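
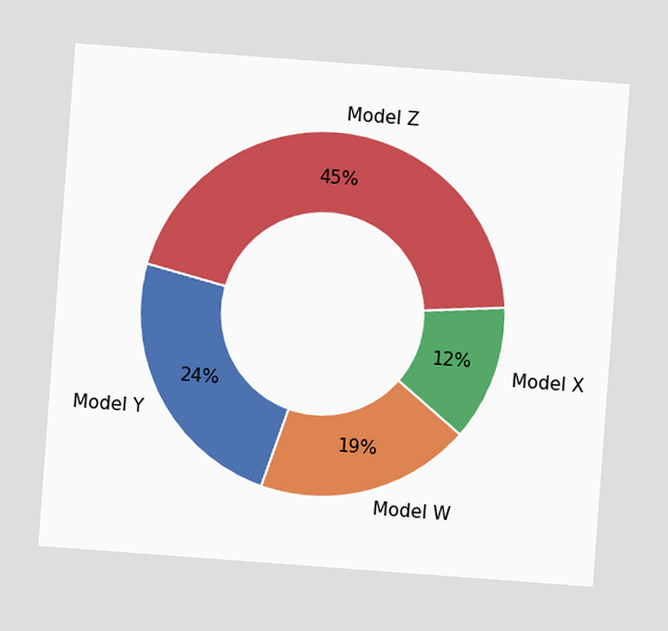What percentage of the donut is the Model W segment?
19%

The chart is tilted about 4° clockwise. The Model W segment takes up 19% of the ring.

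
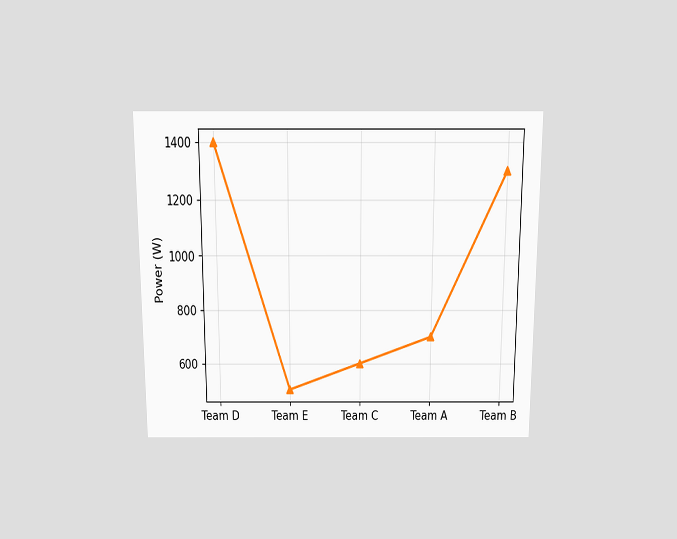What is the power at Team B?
1300W

The chart is viewed slightly from above. At Team B, the line is at 1300W.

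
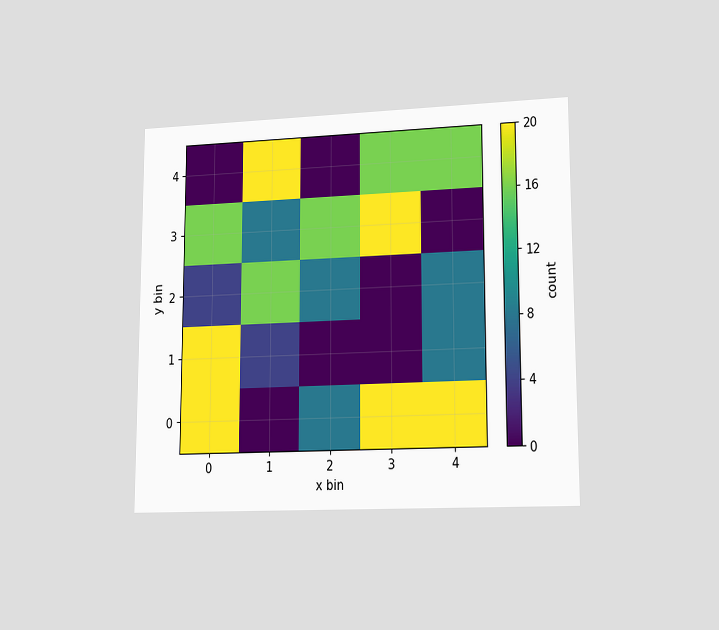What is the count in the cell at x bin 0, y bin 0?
The chart is viewed at a slight angle. Matching the cell (0, 0) against the colorbar gives 20.

20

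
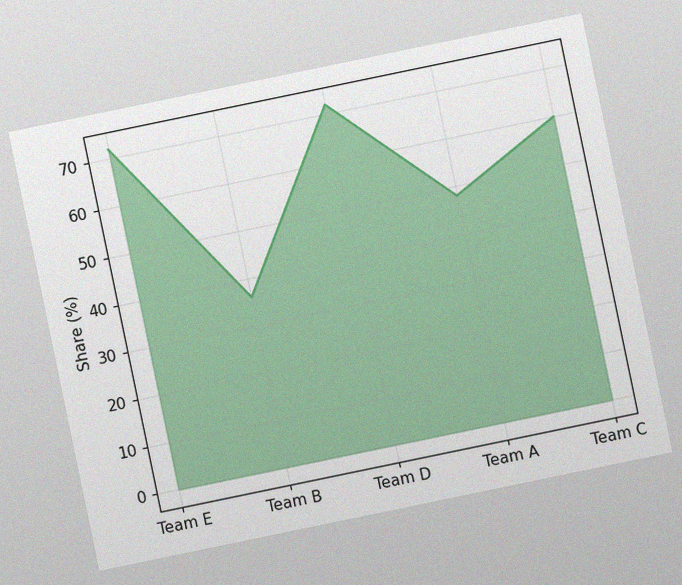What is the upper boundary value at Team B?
36%

The chart is tilted about 12° counter-clockwise, with some photo noise. At Team B the upper boundary is at 36%.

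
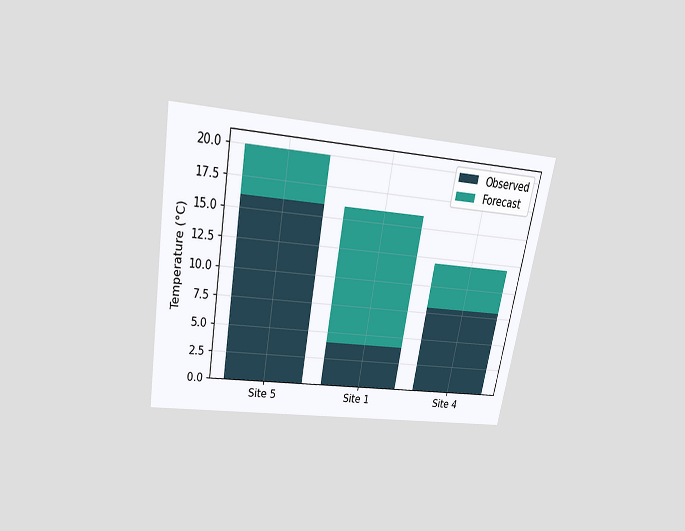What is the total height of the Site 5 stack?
The chart is tilted about 10° clockwise and viewed slightly from above. The Site 5 stack's top reaches 20°C on the y-axis.

20°C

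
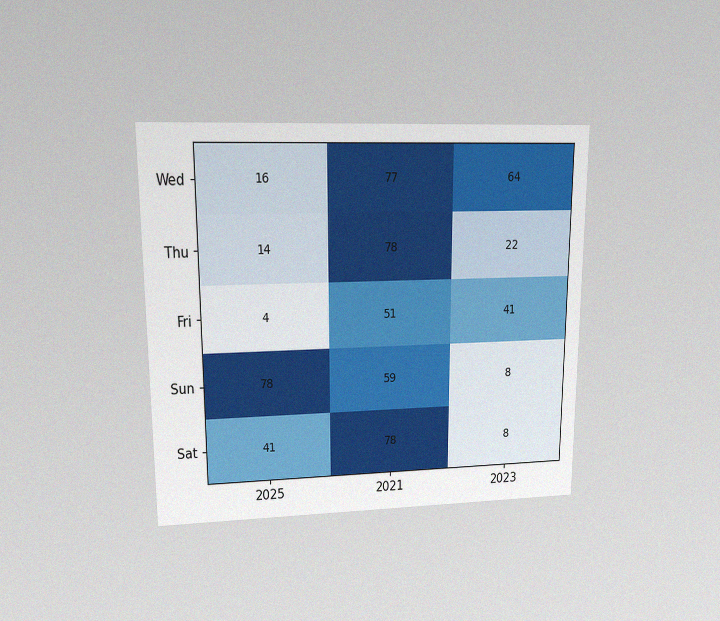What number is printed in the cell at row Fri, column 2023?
The chart is viewed at a slight angle, with some photo noise. The (Fri, 2023) cell reads 41.

41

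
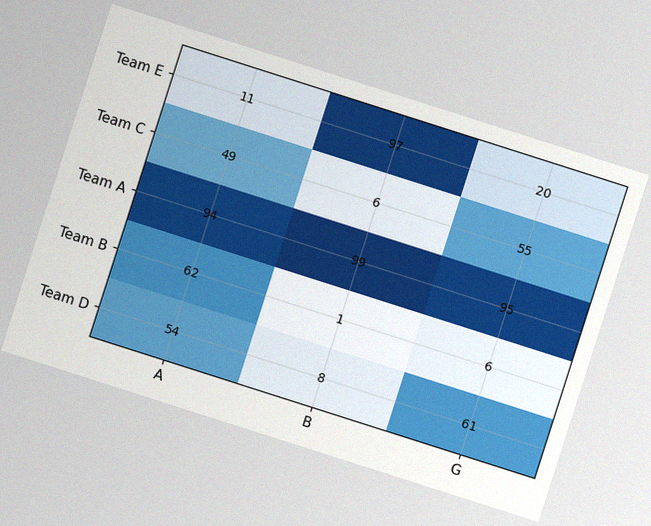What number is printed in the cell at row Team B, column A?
62

The chart is tilted about 18° clockwise, with some photo noise. The (Team B, A) cell reads 62.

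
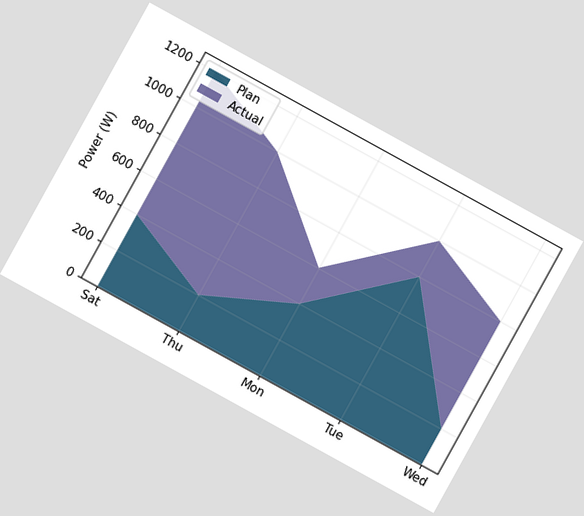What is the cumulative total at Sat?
The chart is tilted about 29° clockwise. The stacked total at Sat reaches 1200W.

1200W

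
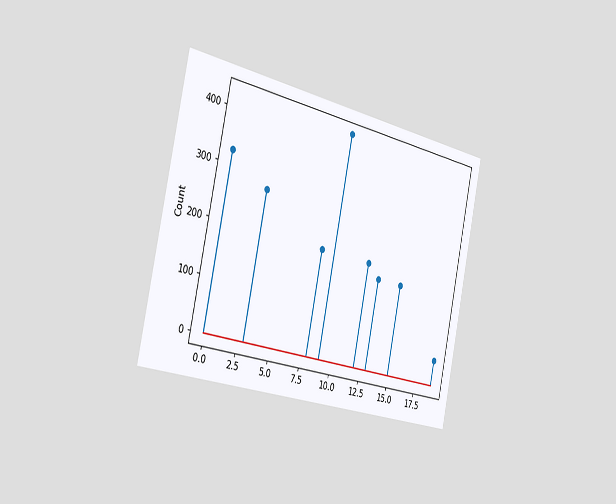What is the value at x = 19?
The chart is tilted about 12° clockwise and viewed slightly from the left. The stem at x=19 reaches 50.

50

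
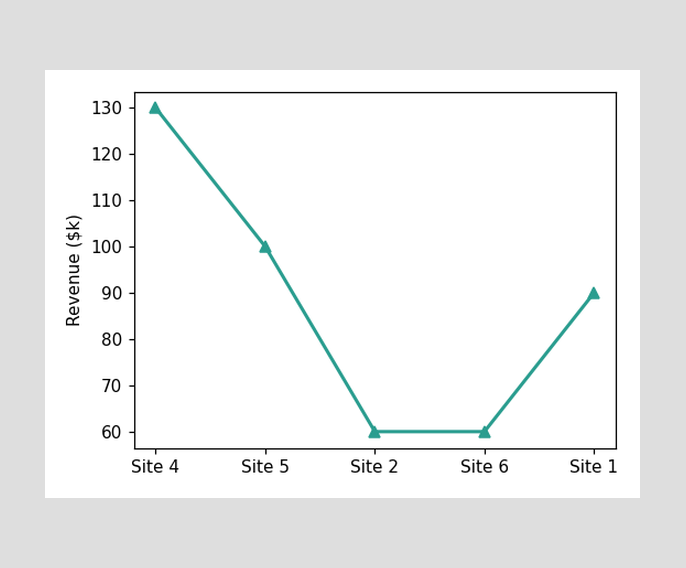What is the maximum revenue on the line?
The highest point is at Site 4, and reading across to the y-axis gives $130k.

$130k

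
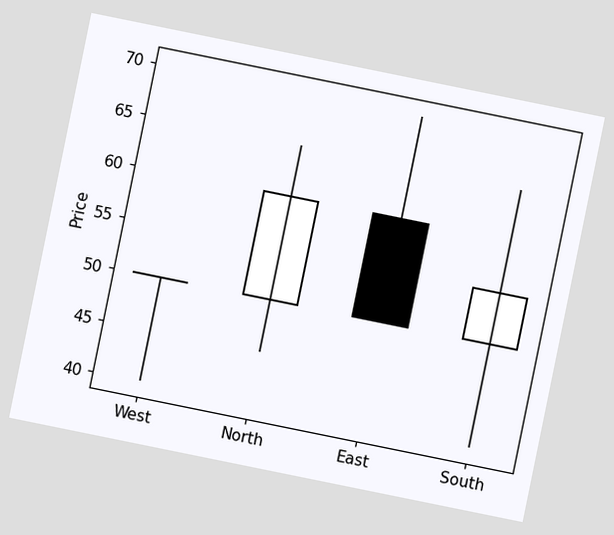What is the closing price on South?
The chart is tilted about 12° clockwise. The South candle closes at 55.

55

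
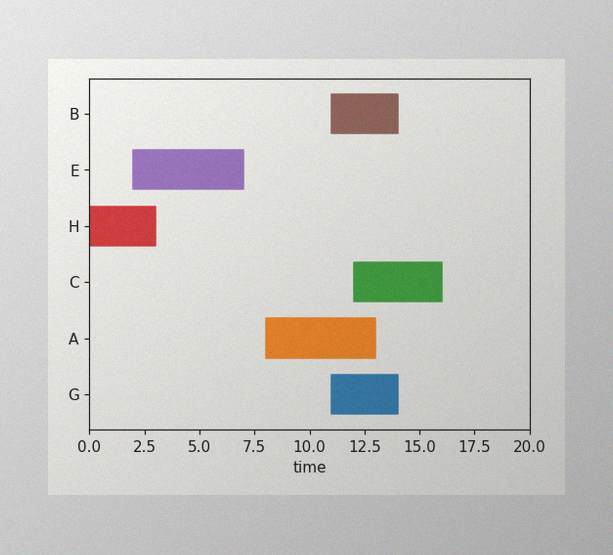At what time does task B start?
The image has some photo noise and uneven lighting. The B bar begins at t=11.

11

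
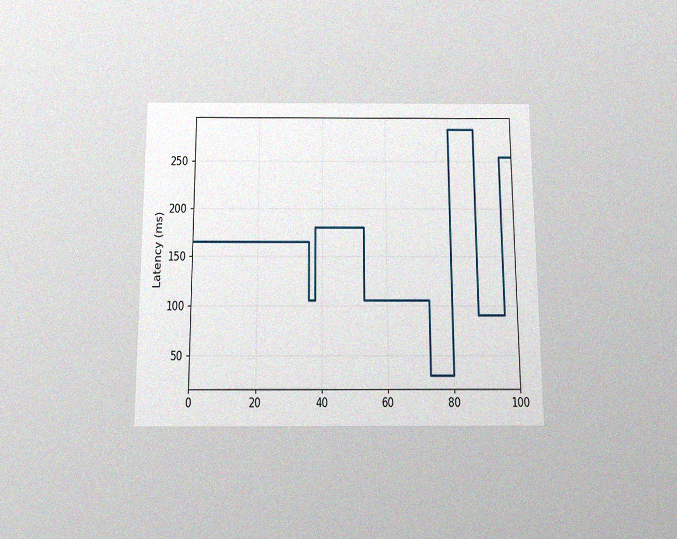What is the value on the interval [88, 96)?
90ms

The chart is viewed slightly from below, with some photo noise. On [88, 96) the step sits at 90ms.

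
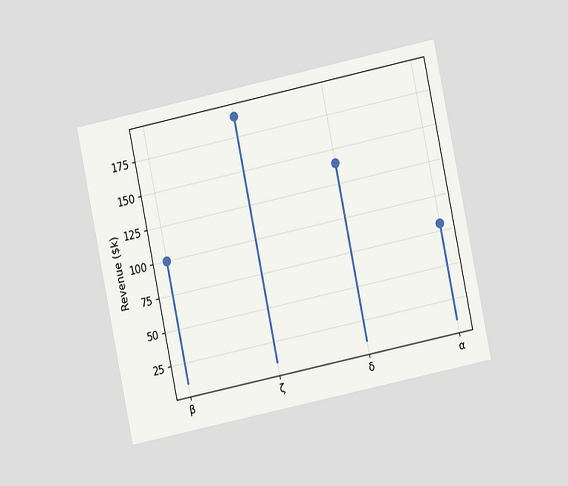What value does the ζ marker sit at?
The chart is tilted about 12° counter-clockwise and viewed at a slight angle. The ζ marker sits at $190k.

$190k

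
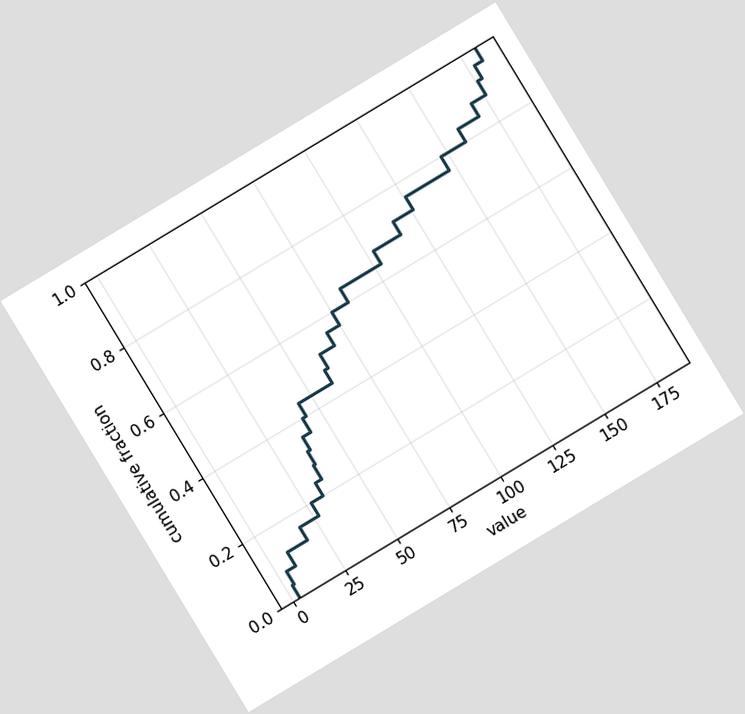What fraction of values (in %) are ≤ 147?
The chart is tilted about 31° counter-clockwise. At x=147 the ECDF step is at 80%.

80%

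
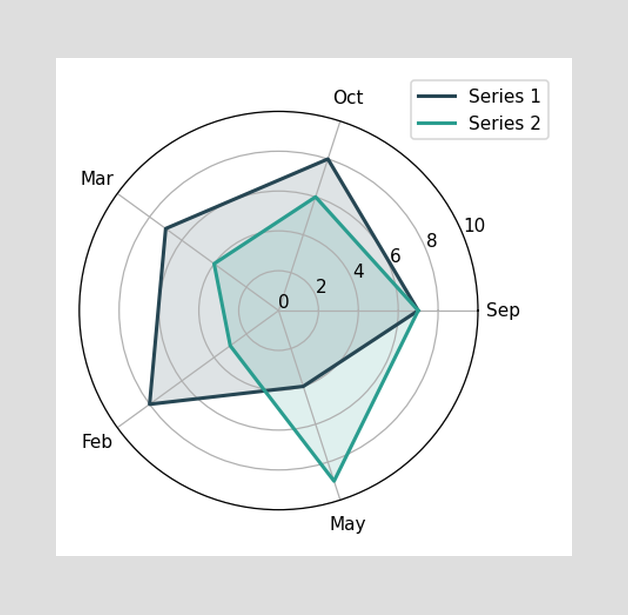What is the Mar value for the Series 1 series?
On the Mar axis, Series 1 reaches 7.

7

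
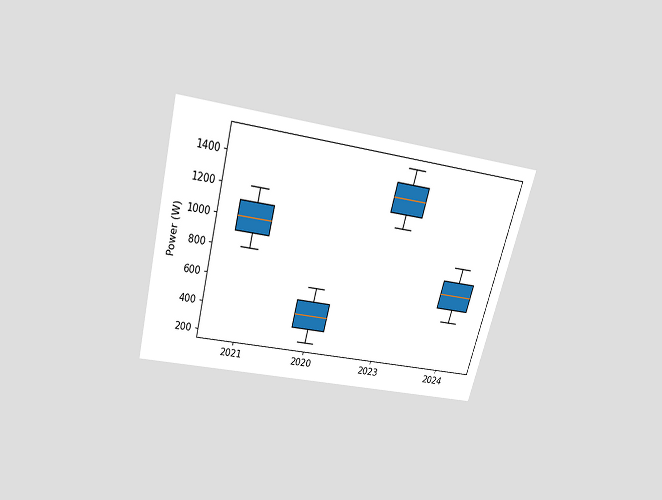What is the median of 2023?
1300W

The chart is tilted about 15° clockwise and viewed slightly from above. The median line in the 2023 box sits at 1300W.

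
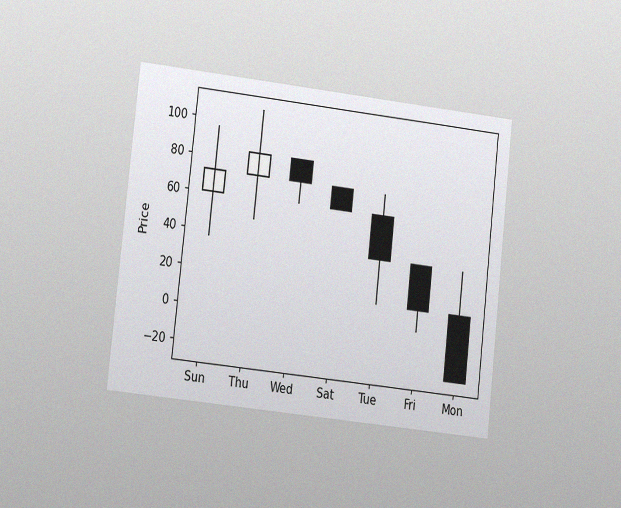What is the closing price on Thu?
84

The chart is tilted about 6° clockwise and viewed at a slight angle, with some photo noise. The Thu candle closes at 84.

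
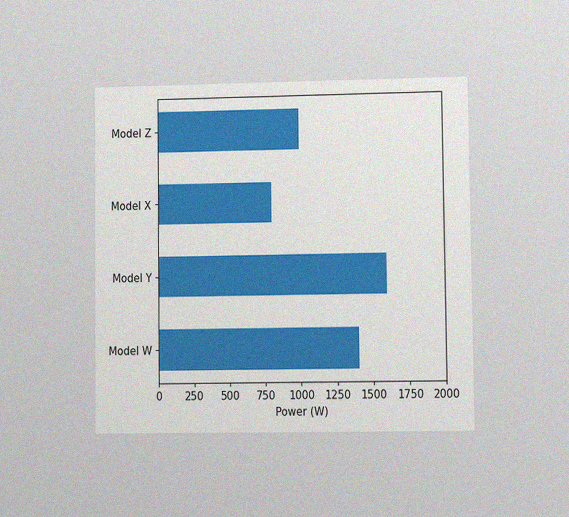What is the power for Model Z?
1000W

The chart is viewed at a slight angle, with some photo noise. Reading along the chart's x-axis, the Model Z bar reaches 1000W.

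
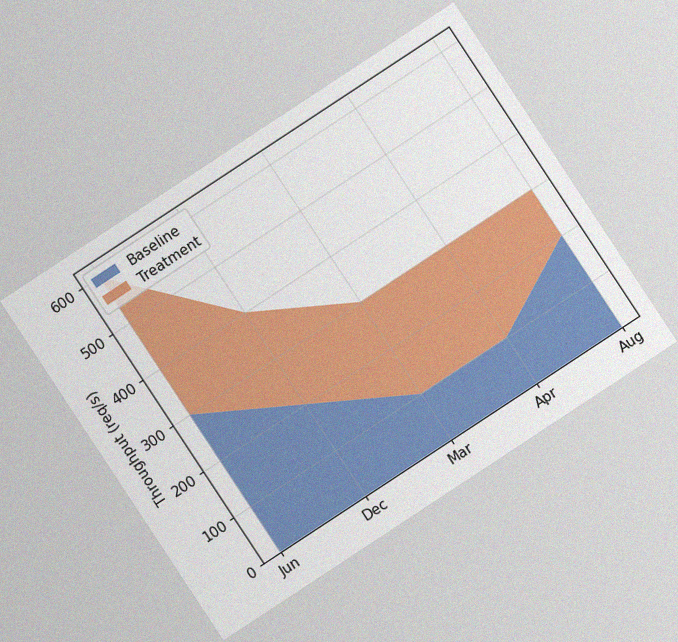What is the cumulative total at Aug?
The chart is tilted about 33° counter-clockwise, with some photo noise. The stacked total at Aug reaches 300req/s.

300req/s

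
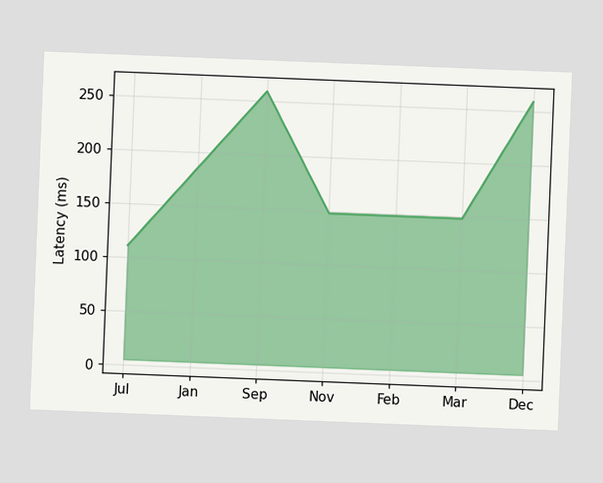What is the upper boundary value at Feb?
148ms

The chart is tilted about 2° clockwise. At Feb the upper boundary is at 148ms.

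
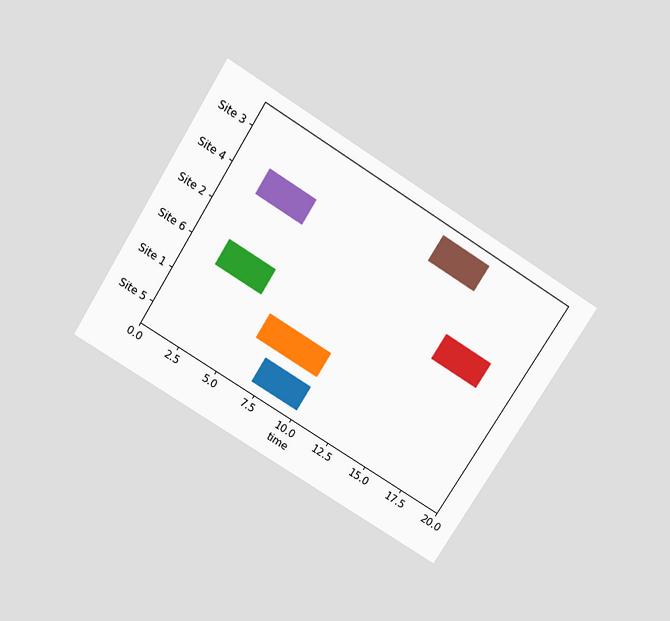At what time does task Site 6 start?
2

The chart is tilted about 32° clockwise and viewed slightly from above. The Site 6 bar begins at t=2.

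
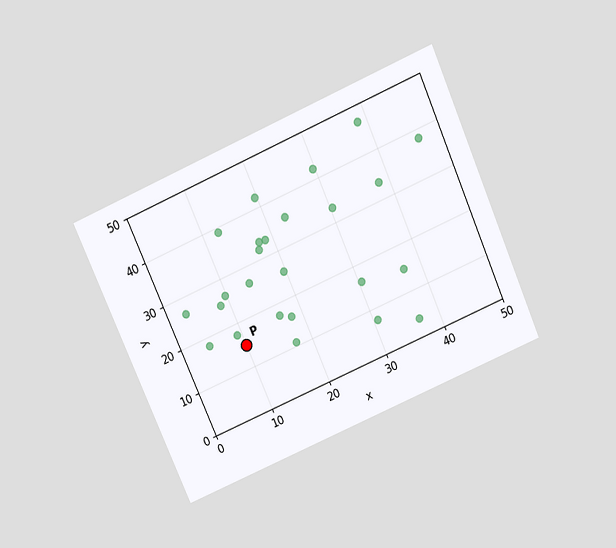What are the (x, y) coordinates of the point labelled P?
(10, 15)

The chart is tilted about 24° counter-clockwise and viewed slightly from above. Following the gridlines from P to each axis, P sits at (10, 15).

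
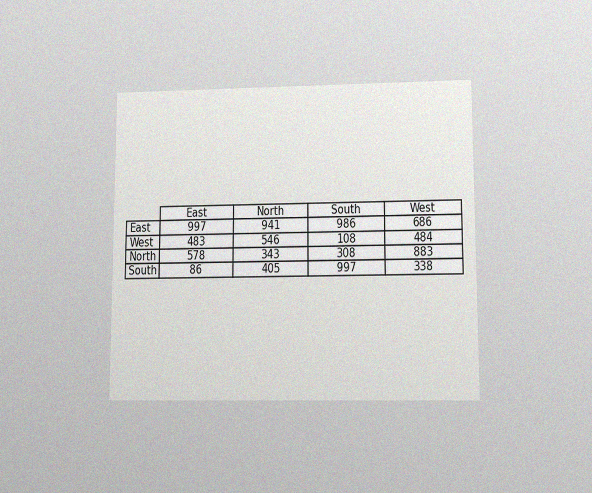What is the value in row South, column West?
The chart is viewed at a slight angle, with some photo noise. The (South, West) cell reads 338.

338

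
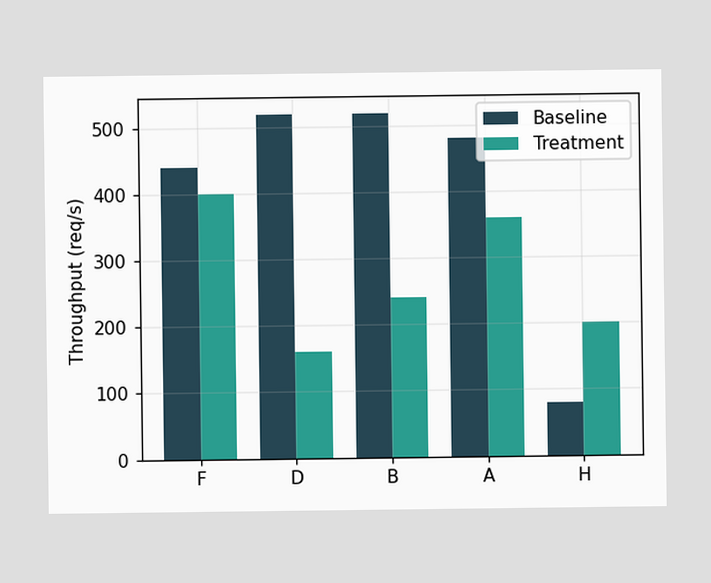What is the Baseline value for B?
The Baseline bar at B reaches 520req/s on the y-axis.

520req/s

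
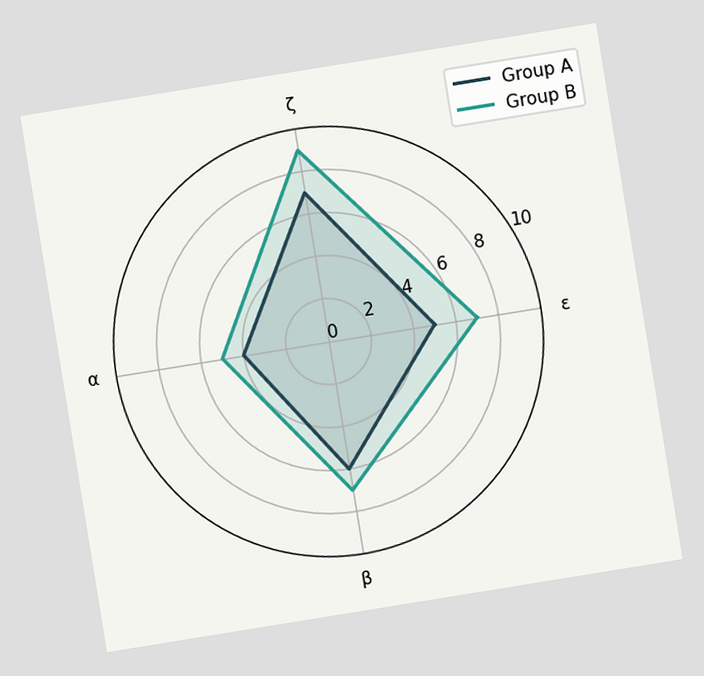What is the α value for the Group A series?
The chart is tilted about 9° counter-clockwise. On the α axis, Group A reaches 4.

4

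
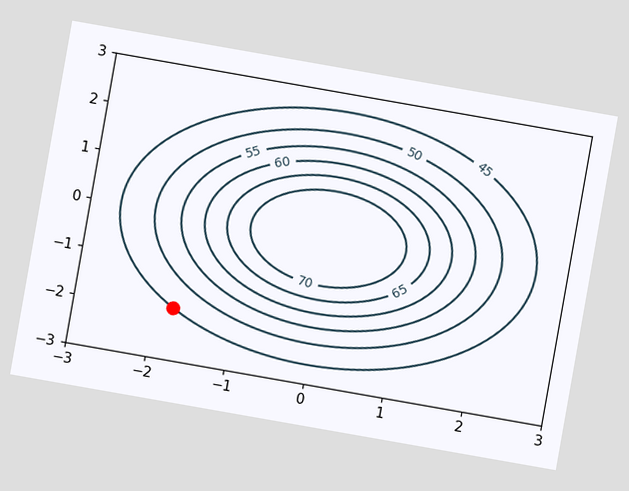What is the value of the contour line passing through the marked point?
The chart is tilted about 10° clockwise. The marked point sits on the contour labelled 45.

45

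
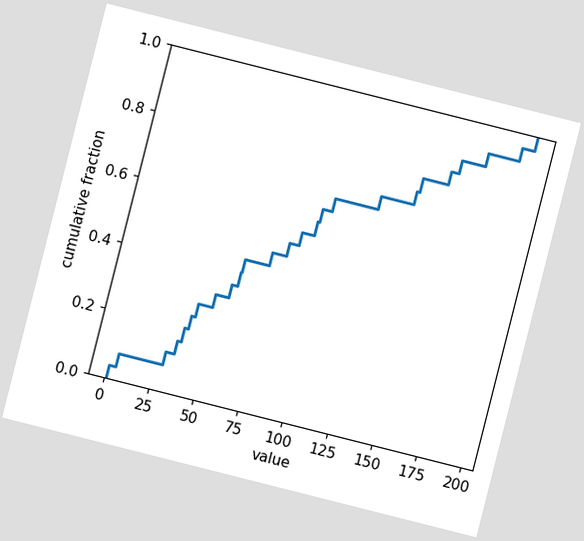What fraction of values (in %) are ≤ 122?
72%

The chart is tilted about 14° clockwise. At x=122 the ECDF step is at 72%.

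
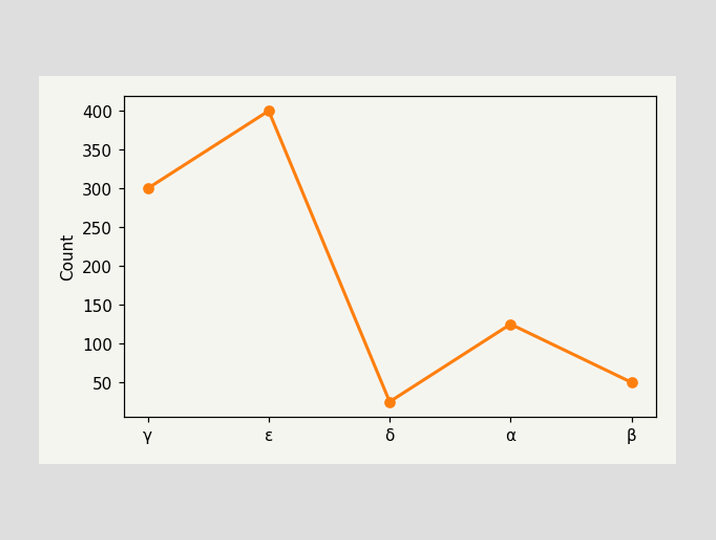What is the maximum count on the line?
400

The highest point is at ε, and reading across to the y-axis gives 400.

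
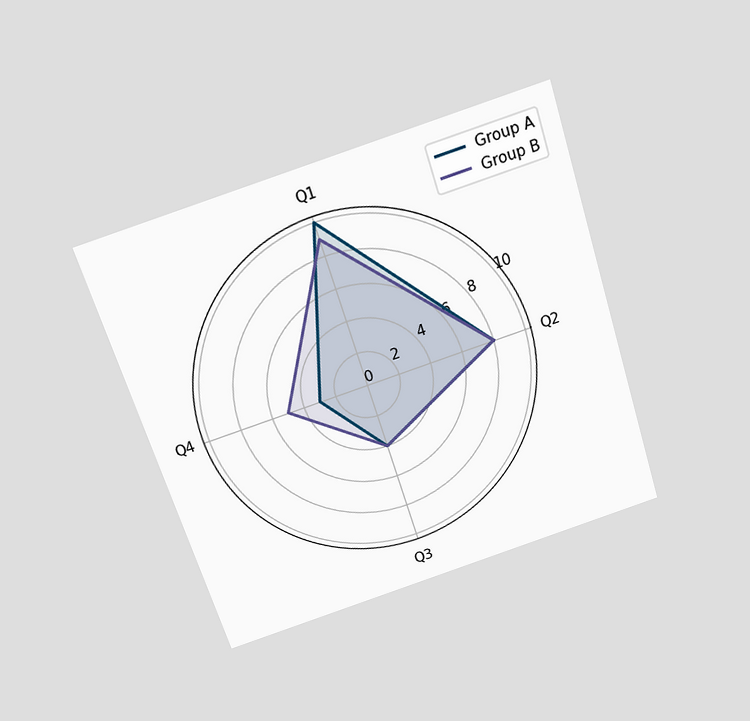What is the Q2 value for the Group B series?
8

The chart is tilted about 18° counter-clockwise and viewed slightly from above. On the Q2 axis, Group B reaches 8.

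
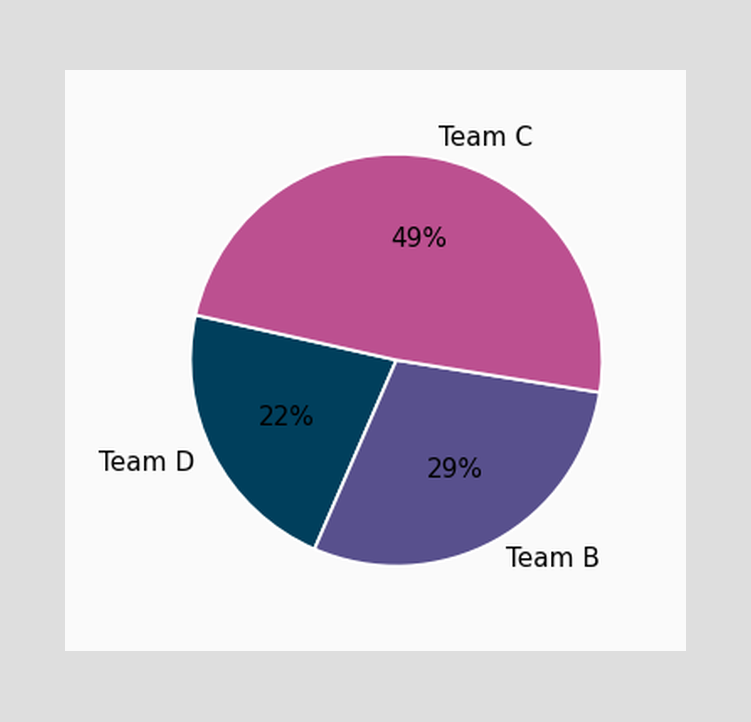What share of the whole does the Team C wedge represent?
The Team C slice takes up 49% of the pie.

49%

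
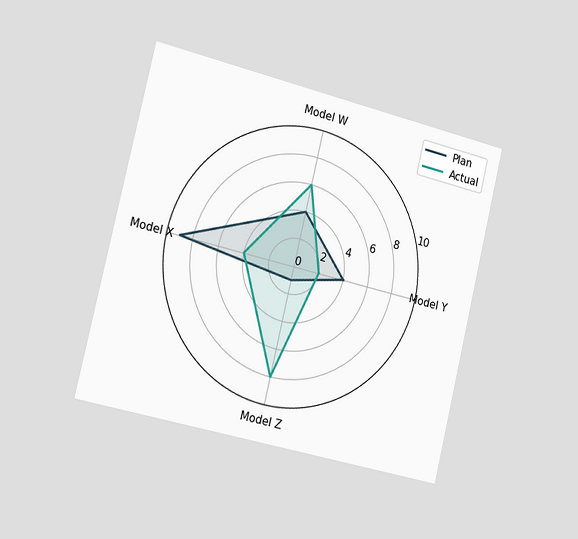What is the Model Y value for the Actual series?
The chart is tilted about 13° clockwise and viewed slightly from the left. On the Model Y axis, Actual reaches 2.

2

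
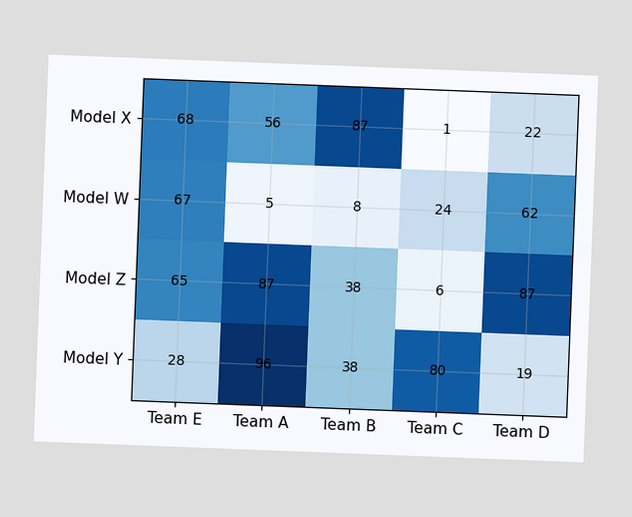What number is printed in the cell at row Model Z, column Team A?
The chart is tilted about 2° clockwise. The (Model Z, Team A) cell reads 87.

87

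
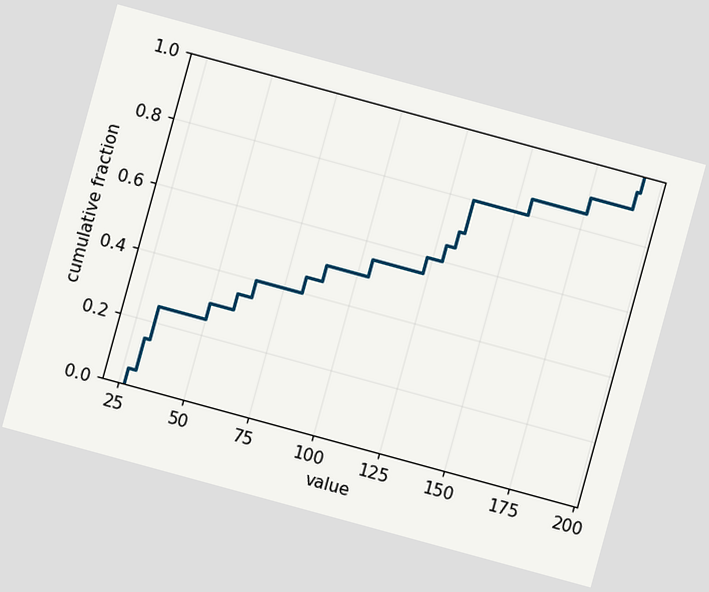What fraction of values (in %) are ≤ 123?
60%

The chart is tilted about 15° clockwise. At x=123 the ECDF step is at 60%.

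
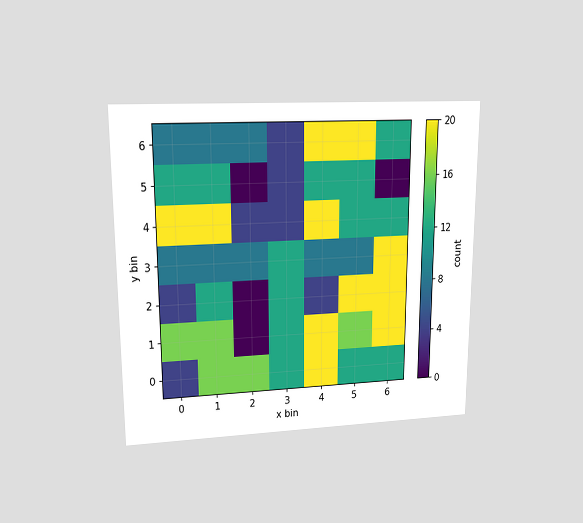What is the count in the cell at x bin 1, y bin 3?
8

The chart is viewed at a slight angle. Matching the cell (1, 3) against the colorbar gives 8.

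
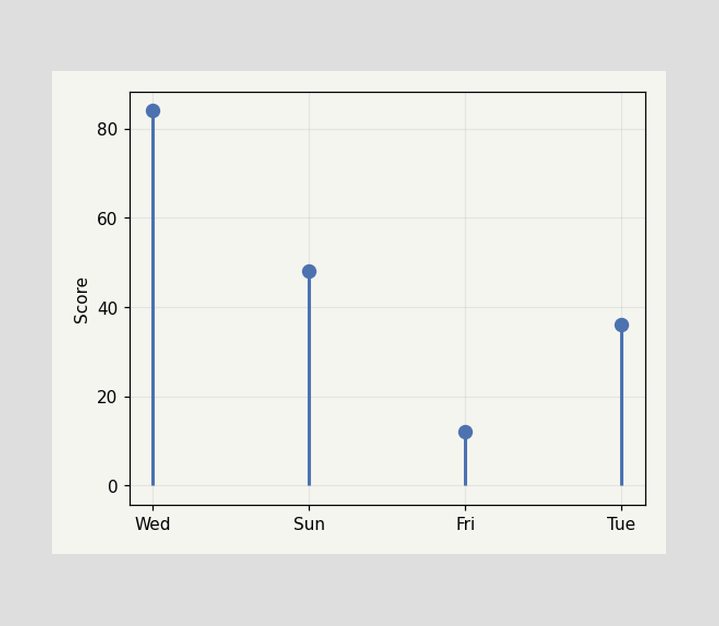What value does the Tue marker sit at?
36

The Tue marker sits at 36.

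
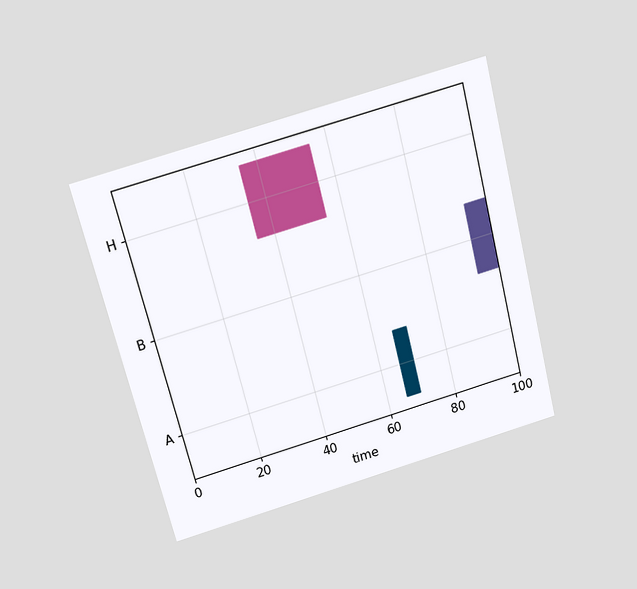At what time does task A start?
66

The chart is tilted about 14° counter-clockwise and viewed slightly from above. The A bar begins at t=66.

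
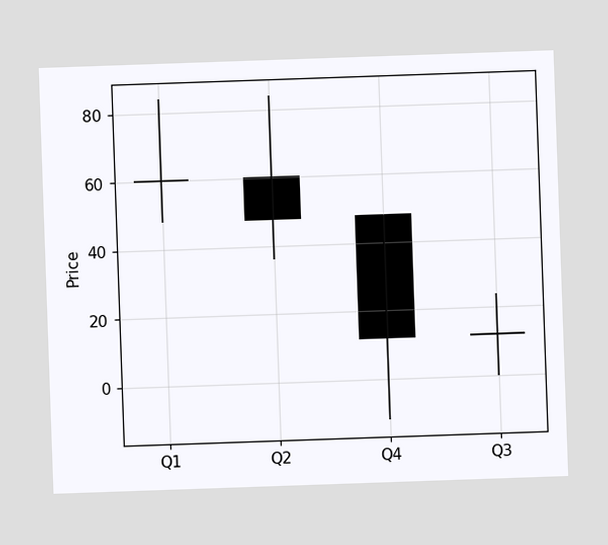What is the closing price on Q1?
60

The Q1 candle closes at 60.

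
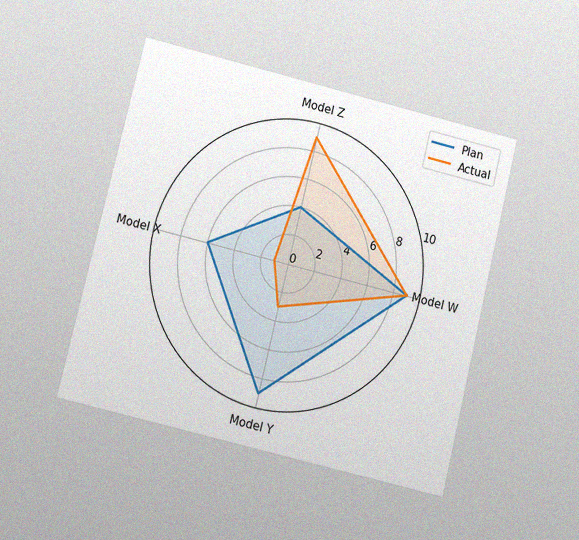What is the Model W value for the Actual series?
The chart is tilted about 14° clockwise and viewed at a slight angle, with some photo noise. On the Model W axis, Actual reaches 9.

9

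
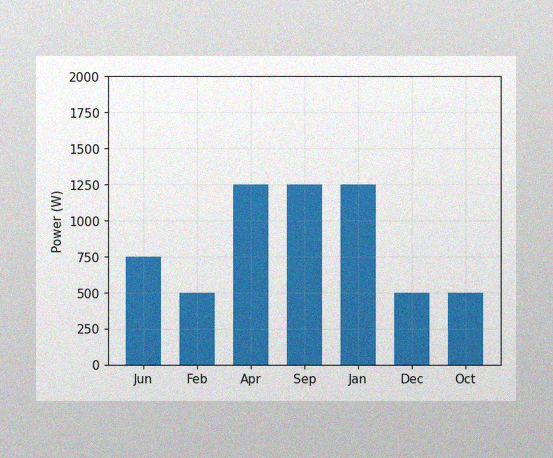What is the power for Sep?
The image has some photo noise and uneven lighting. Reading along the chart's y-axis, the Sep bar reaches 1250W.

1250W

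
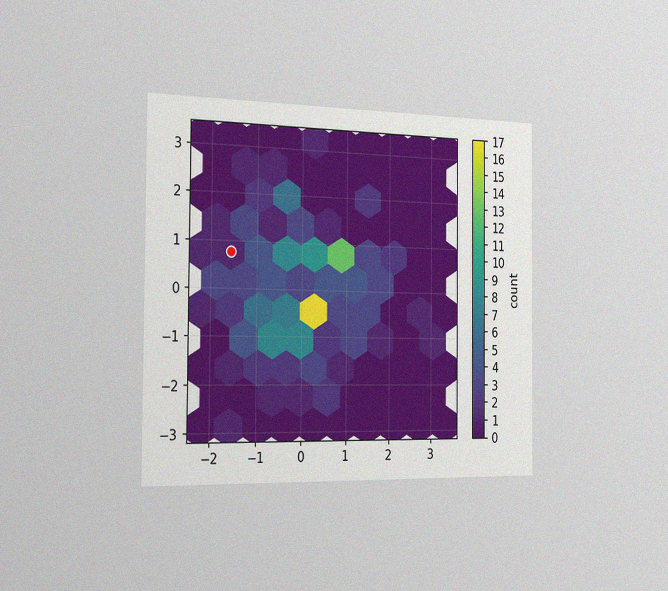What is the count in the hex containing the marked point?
1

The chart is viewed slightly from the left, with some photo noise. The marked hex reads 1 on the colorbar.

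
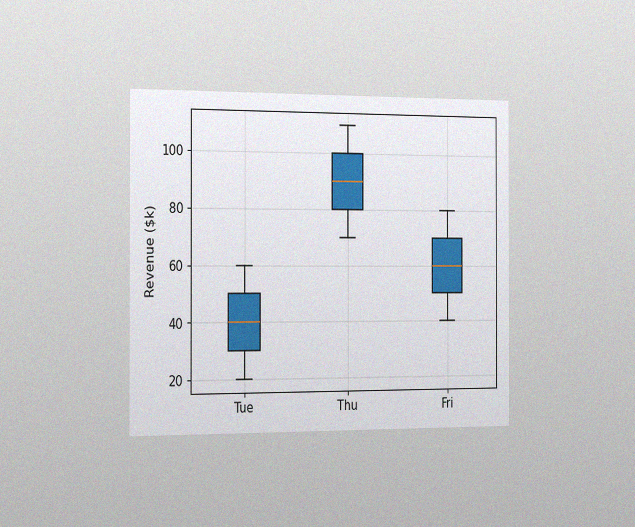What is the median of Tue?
The chart is viewed slightly from the left, with some photo noise. The median line in the Tue box sits at $40k.

$40k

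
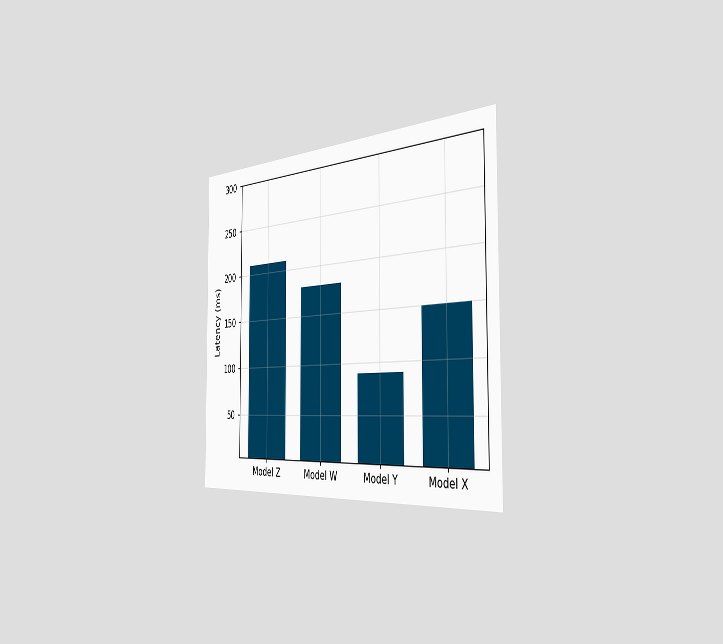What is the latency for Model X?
150ms

The chart is viewed slightly from the right. Reading along the chart's y-axis, the Model X bar reaches 150ms.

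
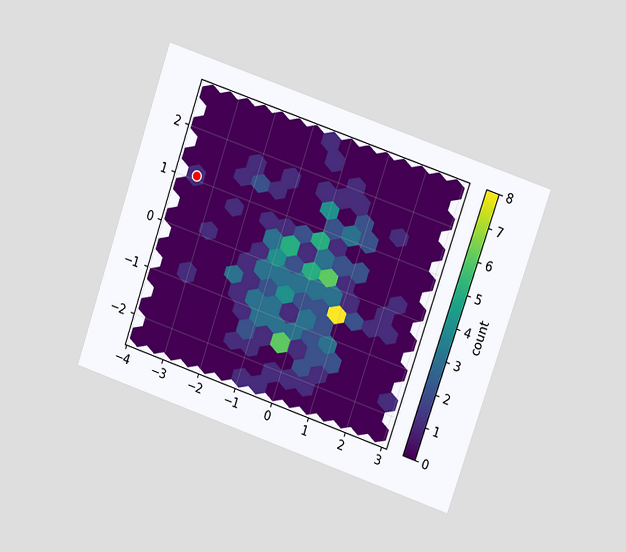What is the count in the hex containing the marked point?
The chart is tilted about 19° clockwise and viewed at a slight angle. The marked hex reads 1 on the colorbar.

1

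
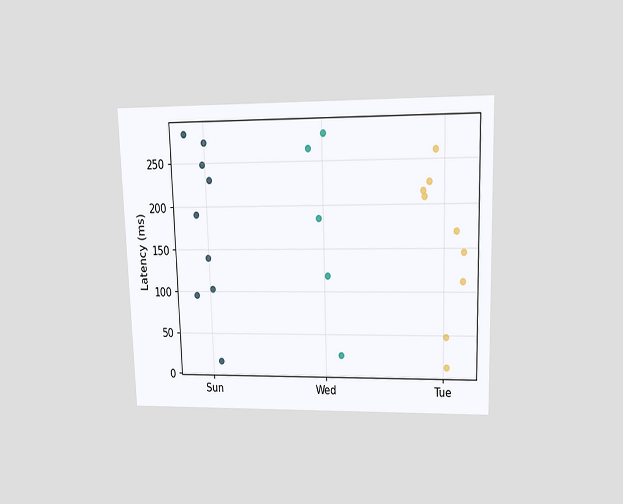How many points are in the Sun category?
9

The chart is viewed at a slight angle. Counting the markers in the Sun column gives 9.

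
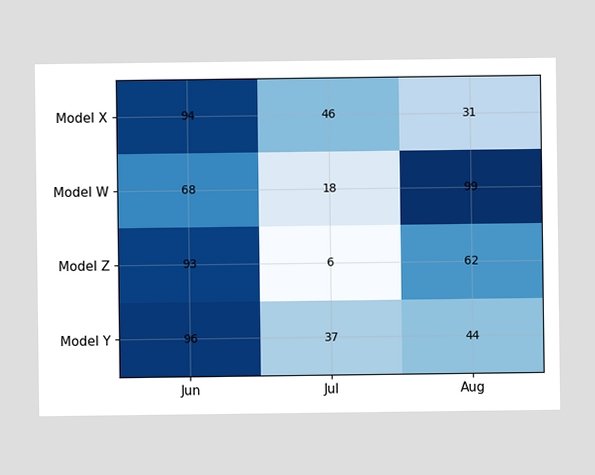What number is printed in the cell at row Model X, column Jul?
46

The (Model X, Jul) cell reads 46.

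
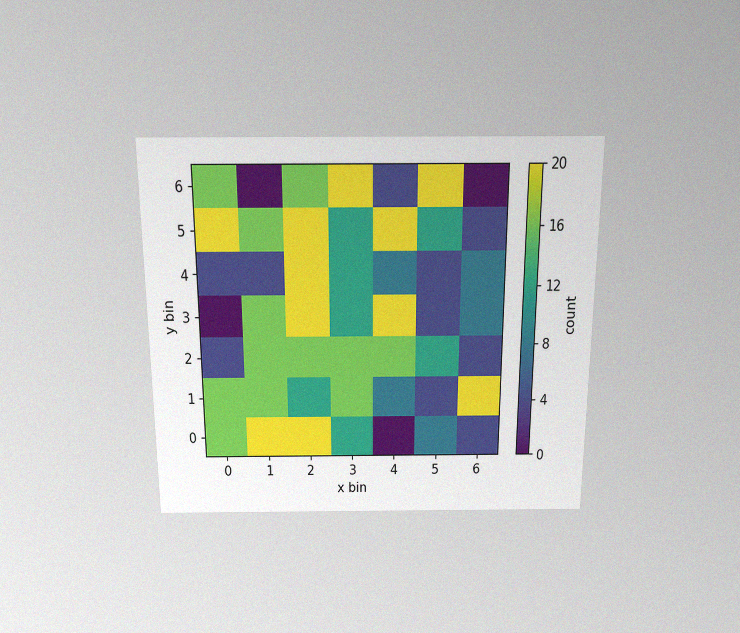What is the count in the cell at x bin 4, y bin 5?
The chart is viewed slightly from above, with some photo noise. Matching the cell (4, 5) against the colorbar gives 20.

20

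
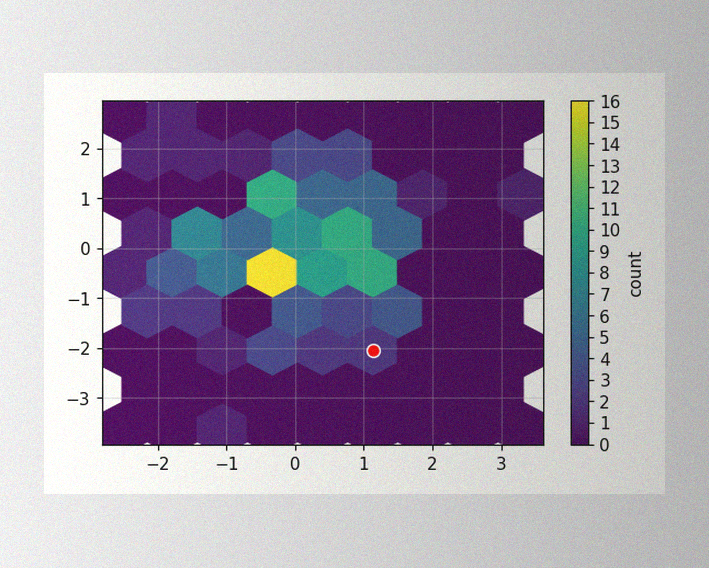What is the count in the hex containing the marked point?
2

The image has some photo noise and uneven lighting. The marked hex reads 2 on the colorbar.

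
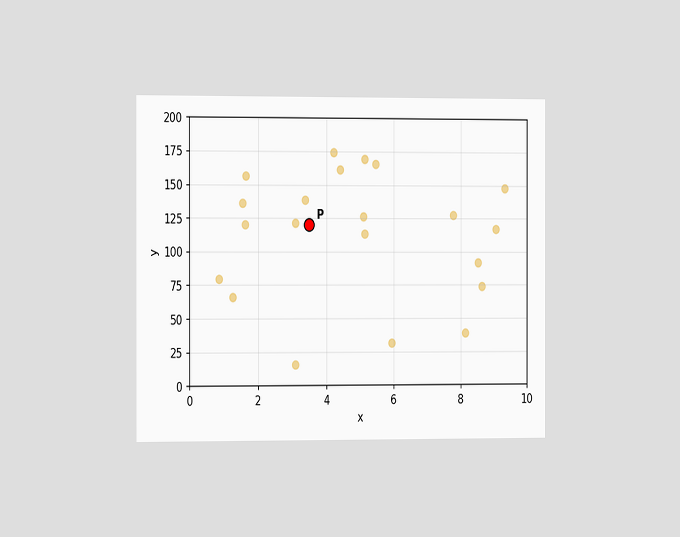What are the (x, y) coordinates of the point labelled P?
The chart is viewed slightly from the left. Following the gridlines from P to each axis, P sits at (3.5, 120).

(3.5, 120)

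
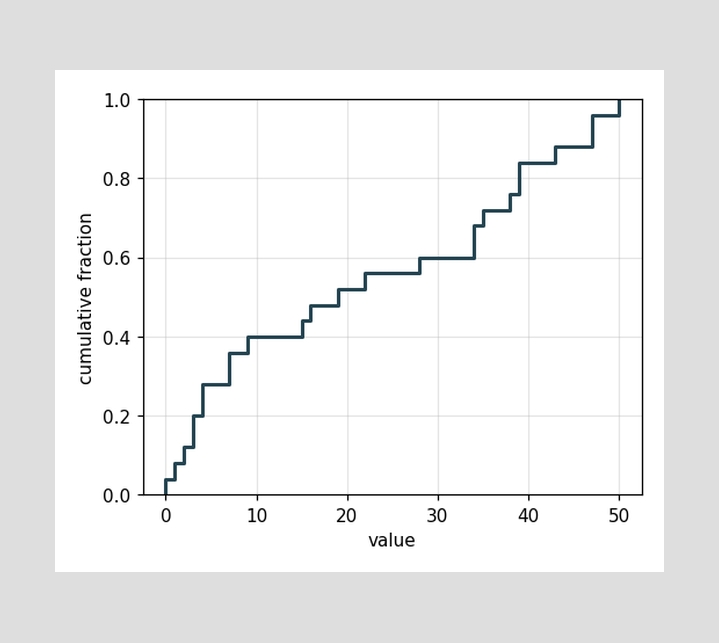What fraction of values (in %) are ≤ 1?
8%

At x=1 the ECDF step is at 8%.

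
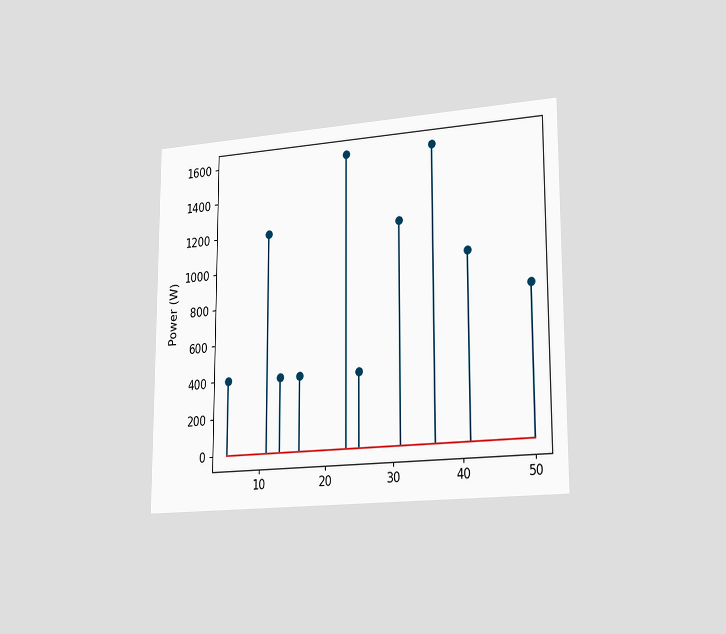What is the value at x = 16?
400W

The chart is viewed slightly from the right. The stem at x=16 reaches 400W.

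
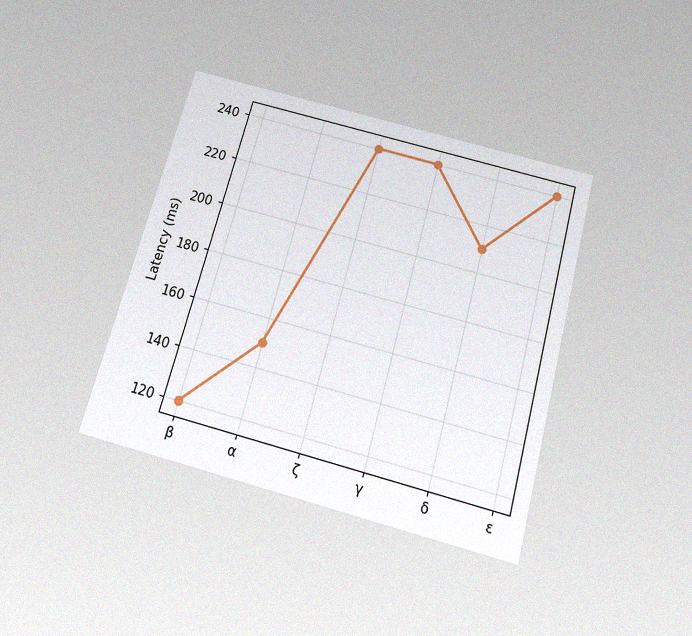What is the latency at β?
The chart is tilted about 15° clockwise and viewed slightly from below, with some photo noise. At β, the line is at 120ms.

120ms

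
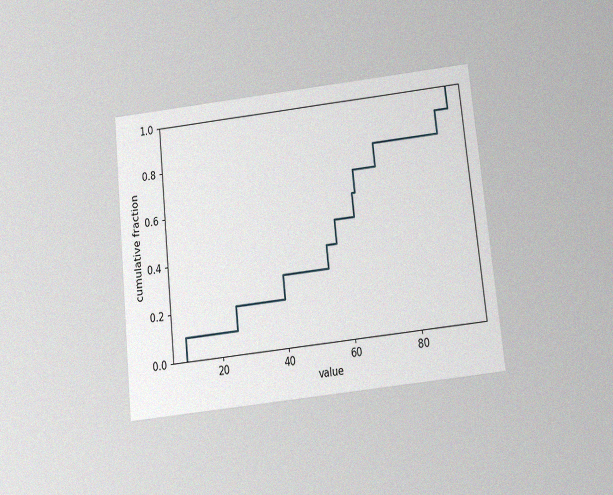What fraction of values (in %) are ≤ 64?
70%

The chart is tilted about 6° counter-clockwise and viewed slightly from below, with some photo noise. At x=64 the ECDF step is at 70%.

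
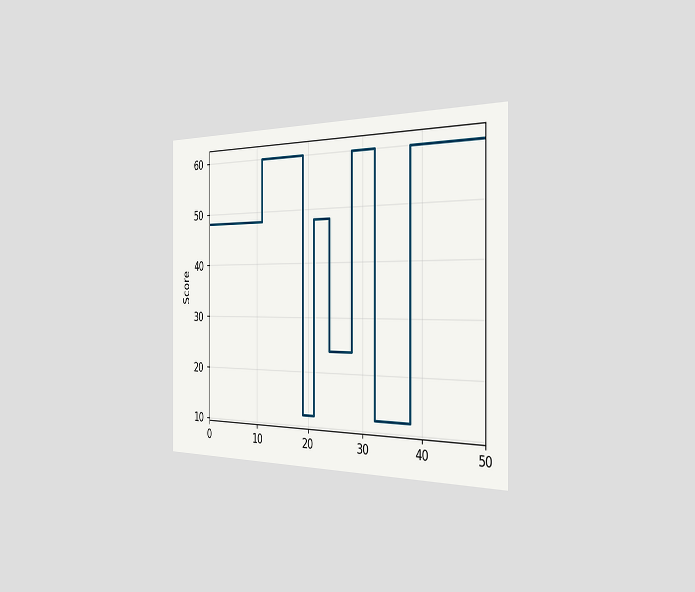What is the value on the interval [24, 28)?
24

The chart is viewed slightly from the right. On [24, 28) the step sits at 24.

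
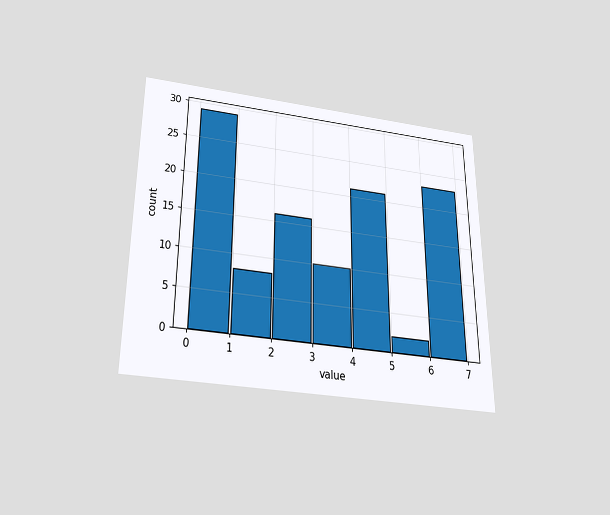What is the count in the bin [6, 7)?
23

The chart is viewed slightly from below. The [6, 7) bin has height 23.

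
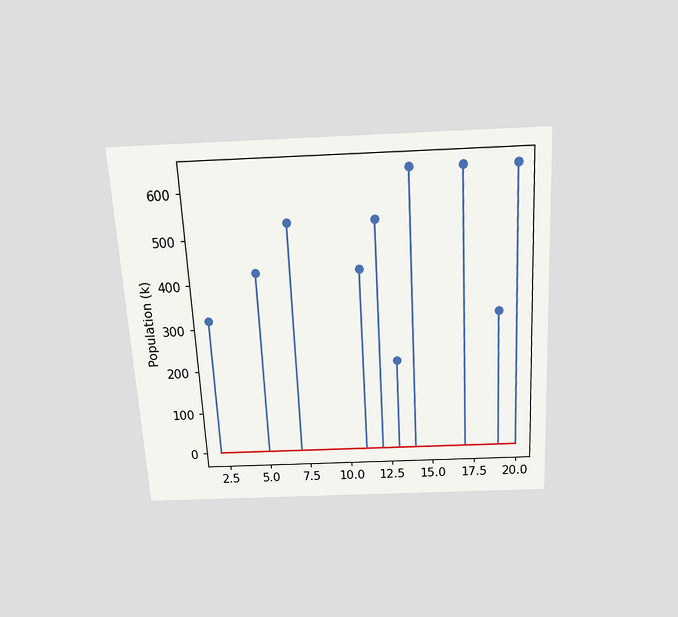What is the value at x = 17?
636k

The chart is tilted about 3° counter-clockwise and viewed slightly from above. The stem at x=17 reaches 636k.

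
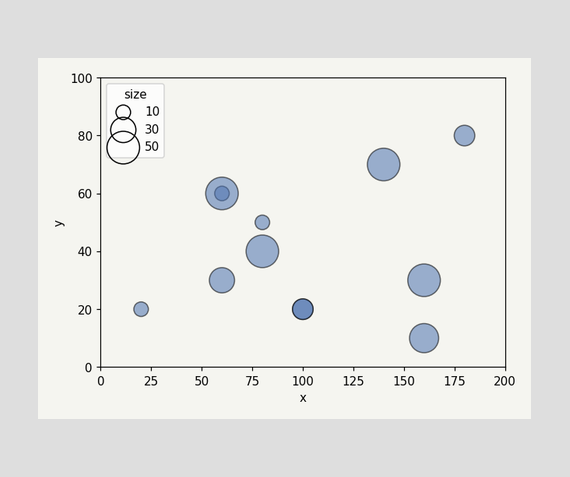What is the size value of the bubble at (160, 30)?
50

Matching the bubble at (160, 30) against the size legend gives 50.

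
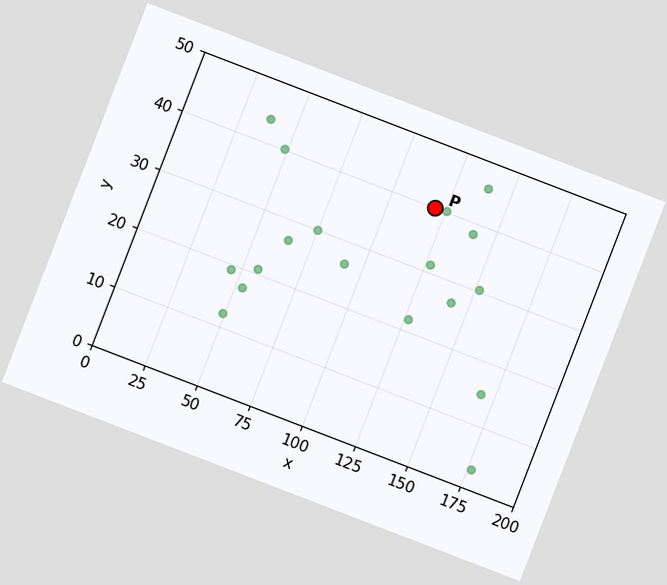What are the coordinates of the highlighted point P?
(120, 40)

The chart is tilted about 21° clockwise. Following the gridlines from P to each axis, P sits at (120, 40).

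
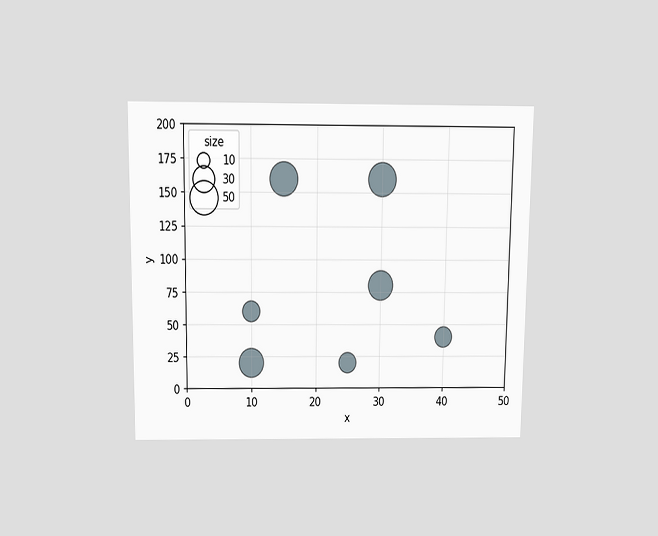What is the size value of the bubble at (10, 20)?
The chart is viewed slightly from above. Matching the bubble at (10, 20) against the size legend gives 40.

40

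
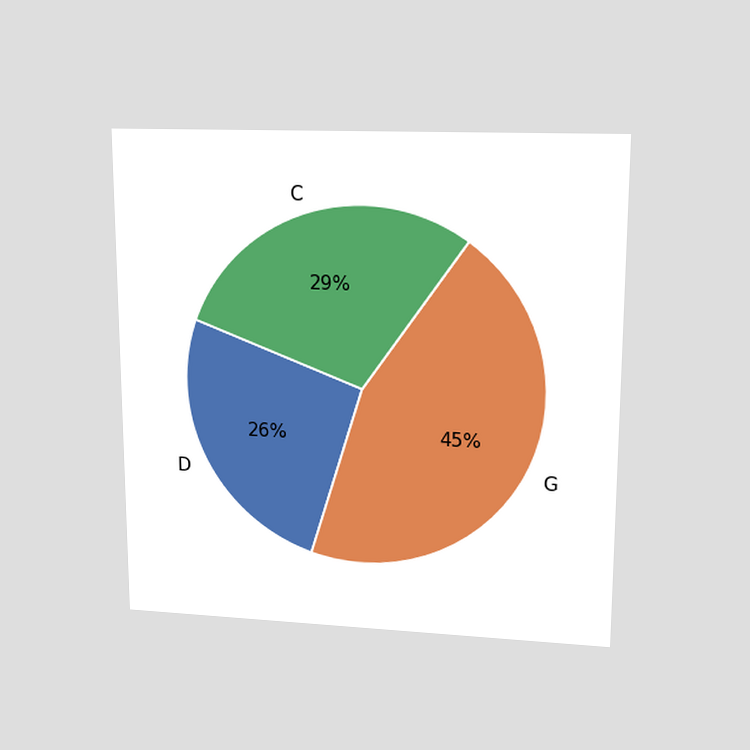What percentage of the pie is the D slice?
26%

The chart is viewed at a slight angle. The D slice takes up 26% of the pie.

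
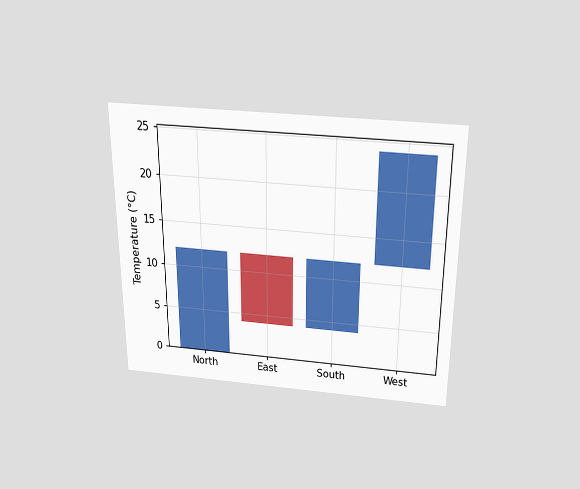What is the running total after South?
The chart is viewed slightly from above. After South the running total reaches 12°C.

12°C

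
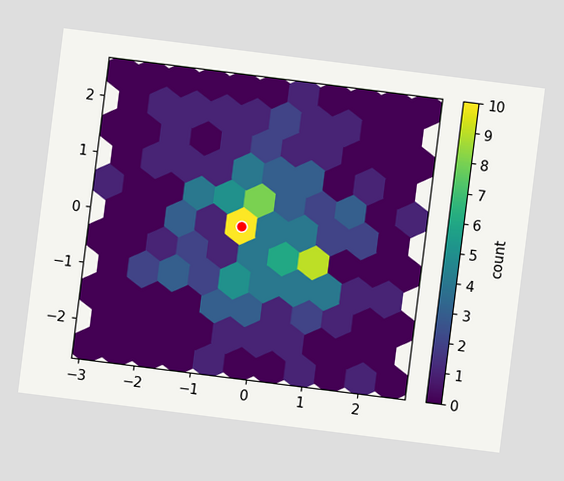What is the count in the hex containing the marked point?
The chart is tilted about 7° clockwise. The marked hex reads 10 on the colorbar.

10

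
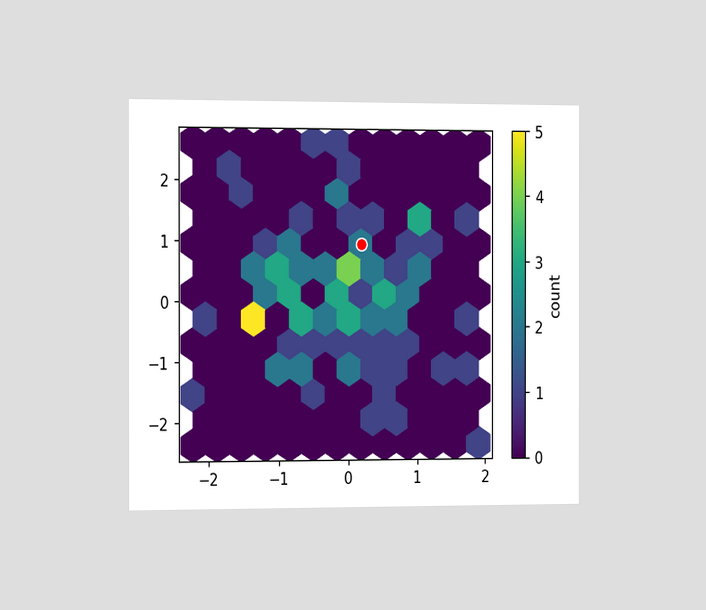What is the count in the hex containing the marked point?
2

The chart is viewed slightly from the left. The marked hex reads 2 on the colorbar.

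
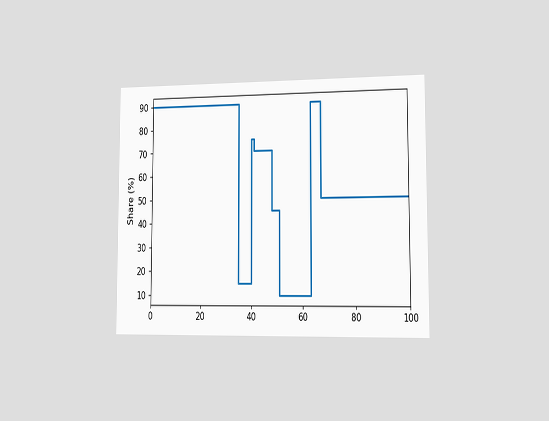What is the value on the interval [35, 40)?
15%

The chart is viewed slightly from the right. On [35, 40) the step sits at 15%.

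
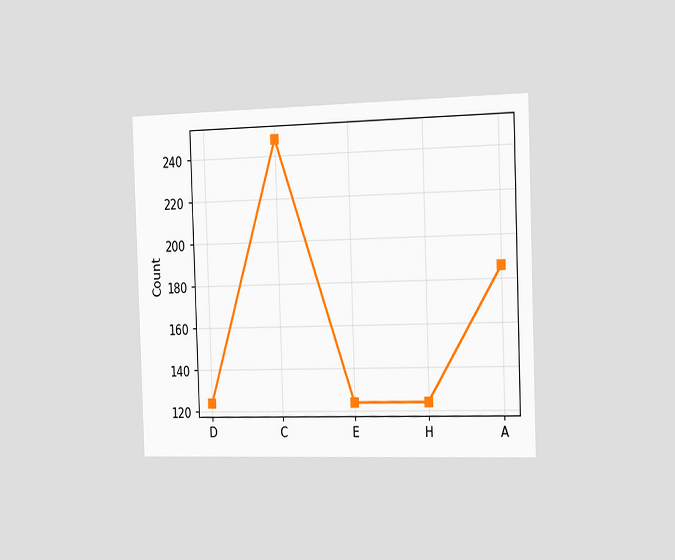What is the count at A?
186

The chart is tilted about 2° counter-clockwise and viewed slightly from the right. At A, the line is at 186.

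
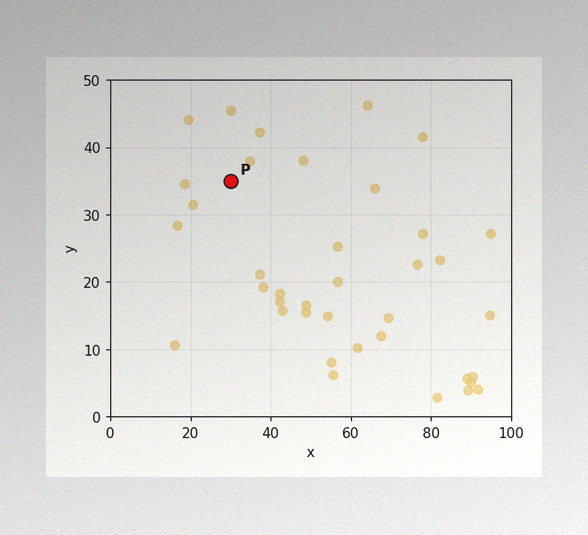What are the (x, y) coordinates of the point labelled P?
(30, 35)

The image has some photo noise and uneven lighting. Following the gridlines from P to each axis, P sits at (30, 35).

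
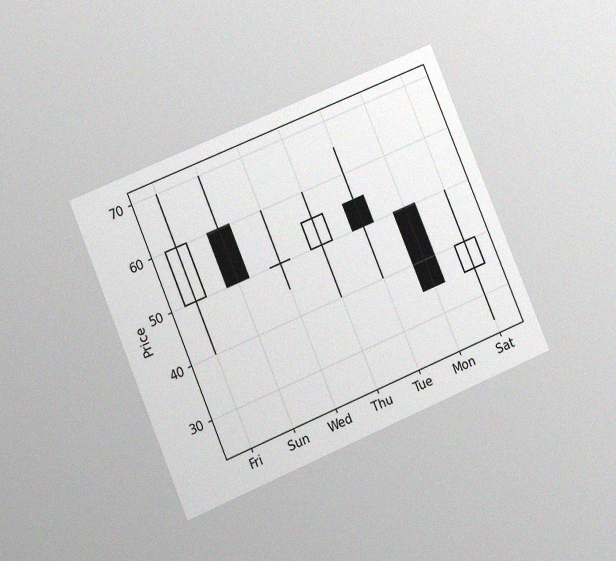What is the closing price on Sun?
The chart is tilted about 23° counter-clockwise and viewed at a slight angle, with some photo noise. The Sun candle closes at 50.

50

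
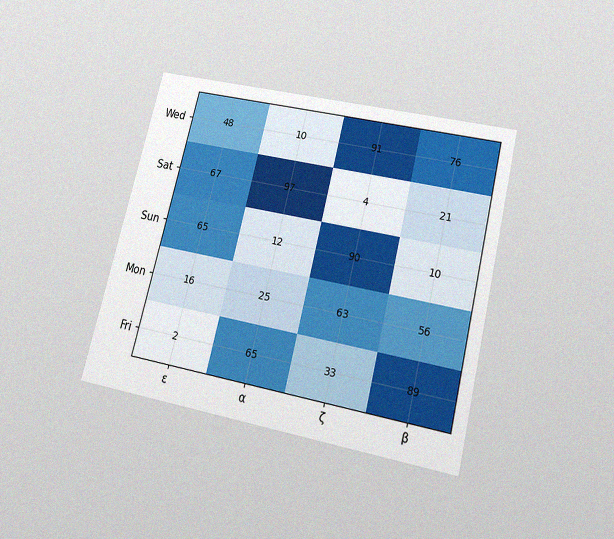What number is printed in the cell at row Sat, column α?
97

The chart is tilted about 14° clockwise and viewed slightly from below, with some photo noise. The (Sat, α) cell reads 97.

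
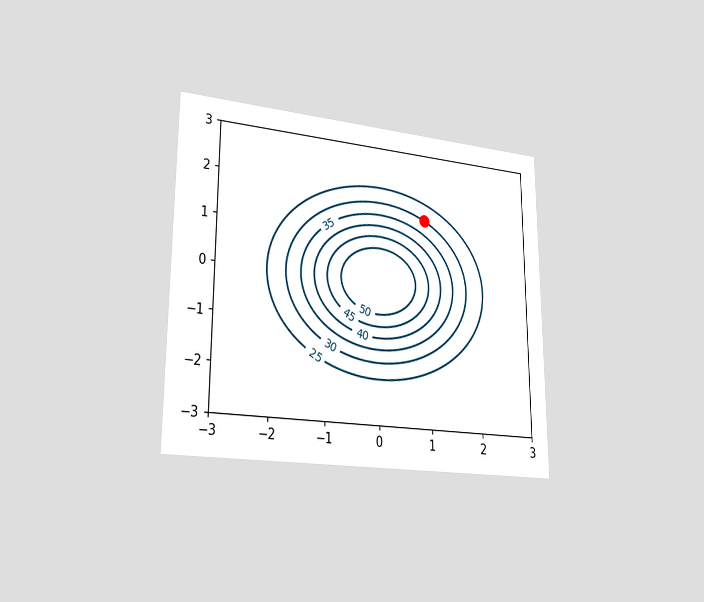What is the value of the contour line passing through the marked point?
The chart is viewed slightly from the left. The marked point sits on the contour labelled 30.

30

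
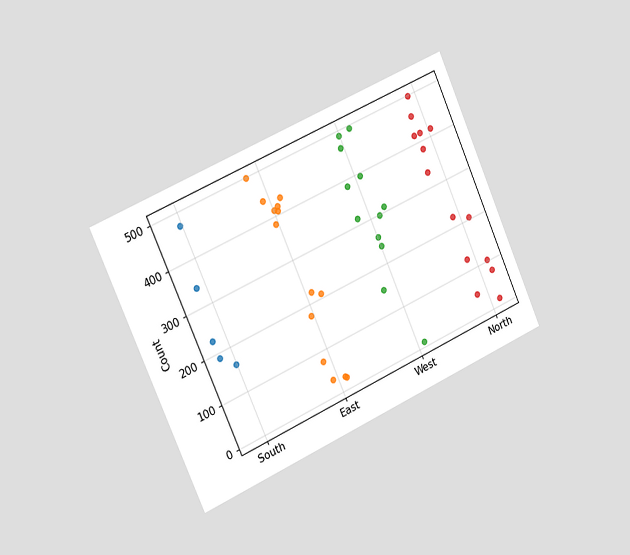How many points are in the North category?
14

The chart is tilted about 24° counter-clockwise and viewed slightly from the left. Counting the markers in the North column gives 14.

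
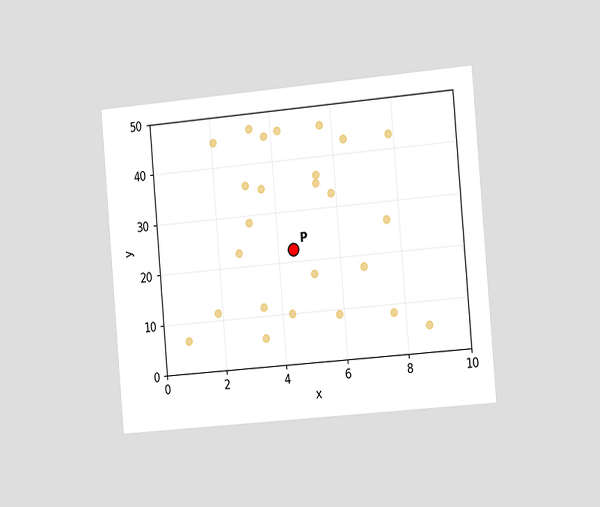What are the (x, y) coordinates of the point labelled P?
(4.5, 22.5)

The chart is tilted about 5° counter-clockwise and viewed slightly from the right. Following the gridlines from P to each axis, P sits at (4.5, 22.5).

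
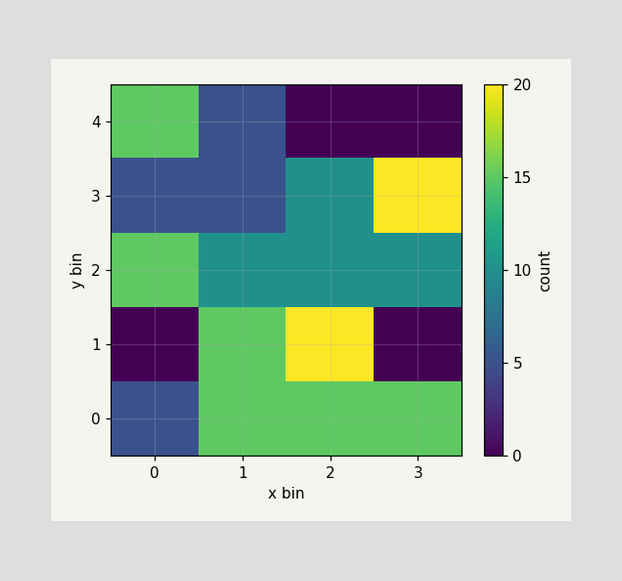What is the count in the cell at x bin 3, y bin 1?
0

Matching the cell (3, 1) against the colorbar gives 0.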